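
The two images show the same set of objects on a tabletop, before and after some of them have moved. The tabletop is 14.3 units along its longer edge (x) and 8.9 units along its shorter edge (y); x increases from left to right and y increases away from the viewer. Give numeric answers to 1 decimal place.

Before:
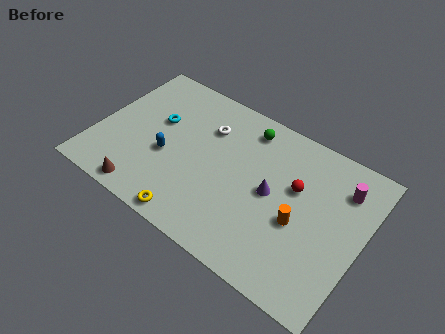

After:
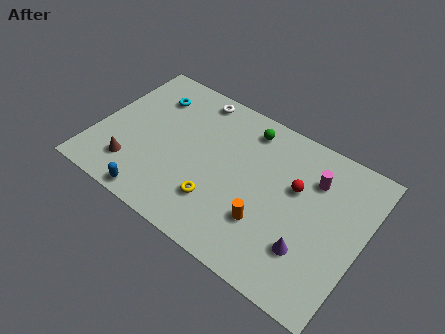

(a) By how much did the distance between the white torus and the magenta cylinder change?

-0.4

Before: roughly 7.3 units apart; after: 6.9. That's 0.4 units closer together.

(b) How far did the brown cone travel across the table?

1.4

From (3.2, 0.9) to (2.3, 2.0), the brown cone covered √(0.9² + 1.1²) ≈ 1.4 units.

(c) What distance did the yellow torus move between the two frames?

1.9

From (5.9, 0.8) to (6.9, 2.4), the yellow torus covered √(1.0² + 1.6²) ≈ 1.9 units.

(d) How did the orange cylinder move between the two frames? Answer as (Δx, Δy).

(-1.6, -1.0)

From the two frames, the orange cylinder sits at roughly (11.1, 3.7) before and (9.5, 2.7) after.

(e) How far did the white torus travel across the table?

1.8

The white torus moved from about (5.6, 6.4) to (4.6, 7.9), a distance of √(1.0² + 1.5²) ≈ 1.8.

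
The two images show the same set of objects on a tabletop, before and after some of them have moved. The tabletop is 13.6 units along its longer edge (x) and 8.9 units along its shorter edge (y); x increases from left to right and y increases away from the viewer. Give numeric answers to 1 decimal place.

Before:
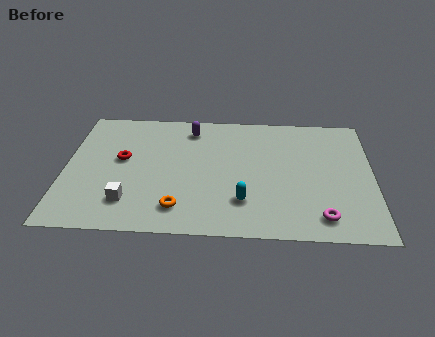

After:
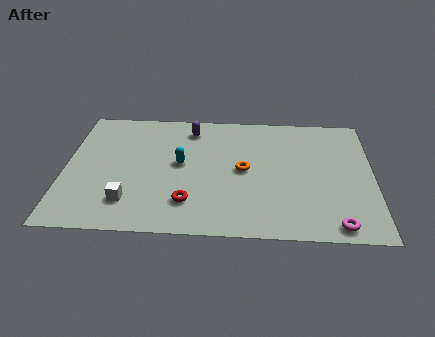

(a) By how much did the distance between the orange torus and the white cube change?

+3.4

The distance was about 2.2 in the first image and 5.6 in the second, so they moved 3.4 units further apart.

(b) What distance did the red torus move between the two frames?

4.2

The red torus moved from about (2.5, 5.0) to (5.5, 2.1), a distance of √(3.0² + 2.9²) ≈ 4.2.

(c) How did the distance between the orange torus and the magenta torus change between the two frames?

-0.8

The distance was about 6.2 in the first image and 5.4 in the second, so they moved 0.8 units closer together.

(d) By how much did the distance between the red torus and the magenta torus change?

-3.0

Before: roughly 9.5 units apart; after: 6.5. That's 3.0 units closer together.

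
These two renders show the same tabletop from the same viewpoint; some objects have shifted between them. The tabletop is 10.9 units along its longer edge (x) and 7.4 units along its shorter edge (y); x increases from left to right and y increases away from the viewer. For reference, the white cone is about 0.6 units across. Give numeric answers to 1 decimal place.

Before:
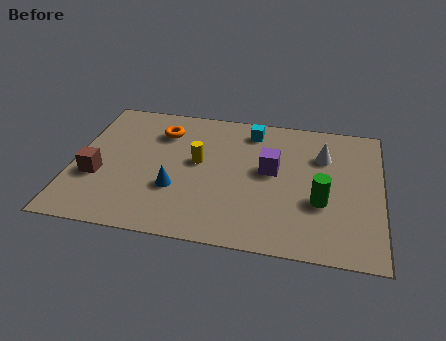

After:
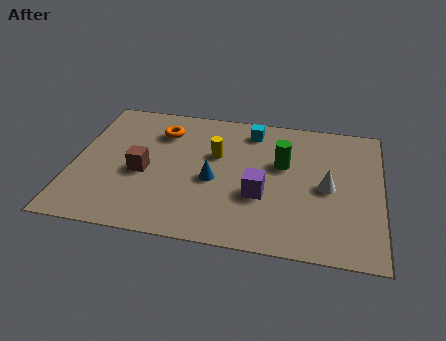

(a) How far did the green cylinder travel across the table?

2.3

The green cylinder was near (8.8, 2.7) before and (7.4, 4.5) after, so it travelled √(1.4² + 1.8²) ≈ 2.3 units.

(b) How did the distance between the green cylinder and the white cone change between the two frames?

-0.6

They were about 2.5 units apart before and 1.9 after — 0.6 units closer together.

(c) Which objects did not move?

the cyan cube and the orange torus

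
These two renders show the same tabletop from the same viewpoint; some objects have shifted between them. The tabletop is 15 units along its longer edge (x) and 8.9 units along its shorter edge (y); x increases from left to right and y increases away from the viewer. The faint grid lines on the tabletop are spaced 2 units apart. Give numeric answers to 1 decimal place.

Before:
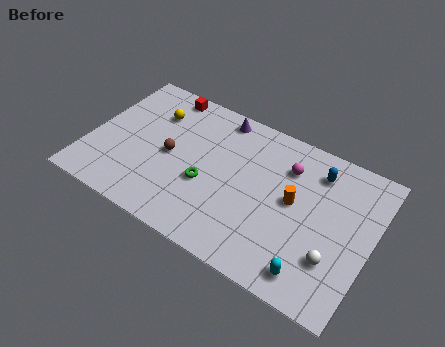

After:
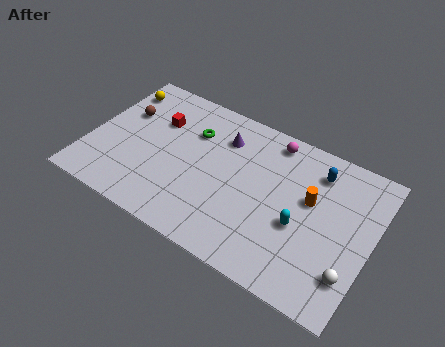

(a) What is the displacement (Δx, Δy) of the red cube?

(0.0, -1.9)

The red cube was at about (3.3, 8.0) and moved to about (3.3, 6.1).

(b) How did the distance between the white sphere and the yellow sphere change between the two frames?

+3.2

The distance was about 11.0 in the first image and 14.2 in the second, so they moved 3.2 units further apart.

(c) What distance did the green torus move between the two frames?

3.0

From (6.4, 3.5) to (5.2, 6.3), the green torus covered √(1.2² + 2.8²) ≈ 3.0 units.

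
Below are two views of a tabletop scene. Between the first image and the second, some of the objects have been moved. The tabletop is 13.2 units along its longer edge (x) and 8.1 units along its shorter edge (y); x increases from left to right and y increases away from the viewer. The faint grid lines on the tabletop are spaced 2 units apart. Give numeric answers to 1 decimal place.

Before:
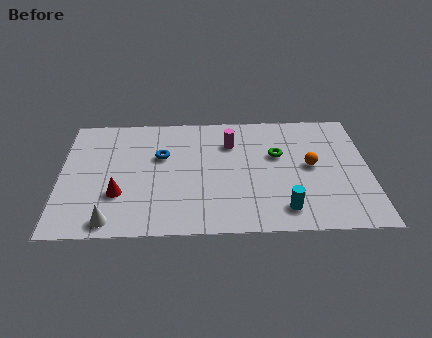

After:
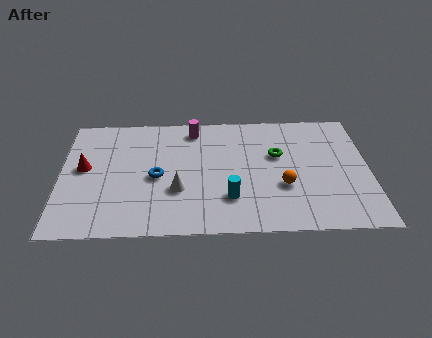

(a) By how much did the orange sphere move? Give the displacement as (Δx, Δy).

(-1.2, -1.3)

From the two frames, the orange sphere sits at roughly (10.7, 4.2) before and (9.5, 2.9) after.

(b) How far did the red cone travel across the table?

2.3

From (2.5, 2.6) to (1.0, 4.4), the red cone covered √(1.5² + 1.8²) ≈ 2.3 units.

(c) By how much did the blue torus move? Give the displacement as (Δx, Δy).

(-0.2, -1.4)

From the two frames, the blue torus sits at roughly (4.3, 5.1) before and (4.1, 3.7) after.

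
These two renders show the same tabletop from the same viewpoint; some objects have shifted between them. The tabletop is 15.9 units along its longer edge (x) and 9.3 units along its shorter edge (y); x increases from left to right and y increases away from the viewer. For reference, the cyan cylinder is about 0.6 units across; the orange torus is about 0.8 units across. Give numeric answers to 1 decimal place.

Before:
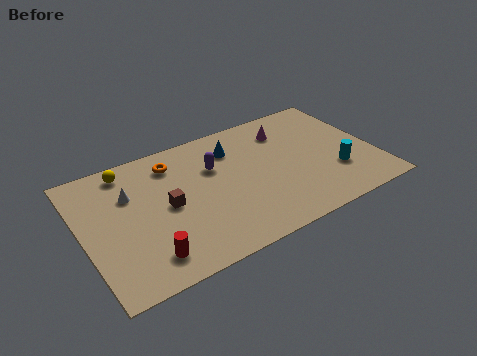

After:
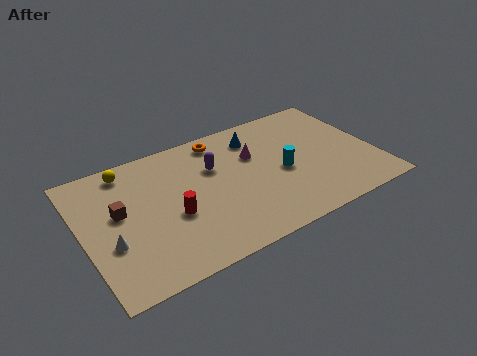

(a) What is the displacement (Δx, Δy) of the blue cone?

(1.3, 0.3)

From the two frames, the blue cone sits at roughly (8.5, 7.1) before and (9.8, 7.4) after.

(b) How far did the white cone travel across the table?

3.2

The white cone moved from about (2.7, 6.3) to (1.3, 3.4), a distance of √(1.4² + 2.9²) ≈ 3.2.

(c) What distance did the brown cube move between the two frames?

2.6

The brown cube moved from about (4.5, 4.6) to (2.0, 5.3), a distance of √(2.5² + 0.7²) ≈ 2.6.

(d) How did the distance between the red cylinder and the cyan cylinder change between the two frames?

-4.6

They were about 10.7 units apart before and 6.1 after — 4.6 units closer together.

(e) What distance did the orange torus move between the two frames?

2.8

The orange torus moved from about (5.2, 7.5) to (7.9, 8.1), a distance of √(2.7² + 0.6²) ≈ 2.8.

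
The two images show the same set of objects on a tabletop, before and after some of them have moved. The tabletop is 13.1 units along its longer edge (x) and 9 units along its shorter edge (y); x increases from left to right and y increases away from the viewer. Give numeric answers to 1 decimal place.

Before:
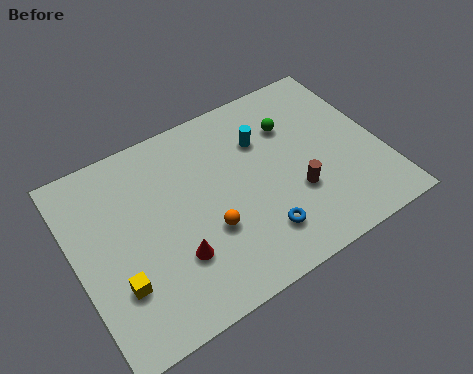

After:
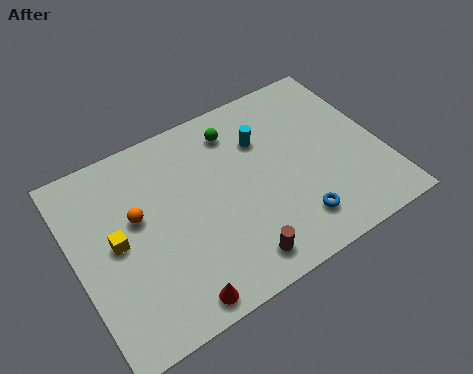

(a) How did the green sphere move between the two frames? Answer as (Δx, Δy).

(-2.3, 0.9)

The green sphere started near (9.6, 6.4) and ended near (7.3, 7.3).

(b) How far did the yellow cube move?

1.9

The yellow cube moved from about (1.5, 2.7) to (1.7, 4.6), a distance of √(0.2² + 1.9²) ≈ 1.9.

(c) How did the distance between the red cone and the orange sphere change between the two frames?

+2.9

Before: roughly 1.6 units apart; after: 4.5. That's 2.9 units further apart.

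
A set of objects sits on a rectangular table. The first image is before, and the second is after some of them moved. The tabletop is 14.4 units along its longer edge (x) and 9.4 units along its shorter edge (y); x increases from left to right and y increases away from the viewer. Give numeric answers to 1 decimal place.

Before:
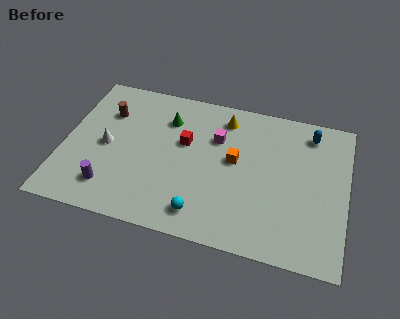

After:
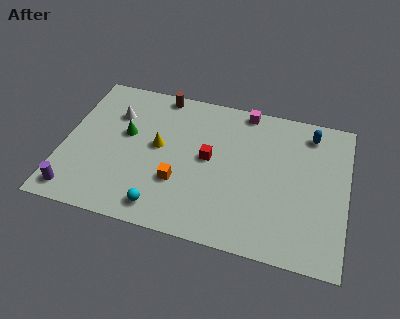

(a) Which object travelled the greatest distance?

the yellow cone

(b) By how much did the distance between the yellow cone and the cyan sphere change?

-2.5

Before: roughly 6.3 units apart; after: 3.8. That's 2.5 units closer together.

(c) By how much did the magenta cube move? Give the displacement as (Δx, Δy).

(1.3, 2.2)

The magenta cube started near (7.7, 6.4) and ended near (9.0, 8.6).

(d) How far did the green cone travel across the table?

2.5

From (5.1, 7.0) to (3.1, 5.5), the green cone covered √(2.0² + 1.5²) ≈ 2.5 units.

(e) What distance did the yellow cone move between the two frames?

4.2

The yellow cone was near (8.0, 7.8) before and (4.8, 5.1) after, so it travelled √(3.2² + 2.7²) ≈ 4.2 units.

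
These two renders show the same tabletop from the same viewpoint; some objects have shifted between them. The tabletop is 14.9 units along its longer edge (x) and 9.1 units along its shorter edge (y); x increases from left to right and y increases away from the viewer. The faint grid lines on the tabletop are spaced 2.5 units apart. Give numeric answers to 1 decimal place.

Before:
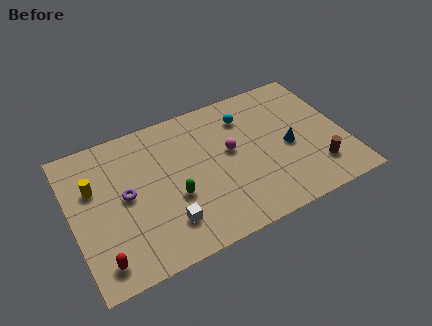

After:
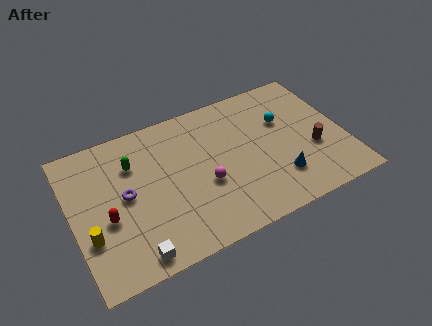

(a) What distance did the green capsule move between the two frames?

3.6

The green capsule was near (5.4, 3.5) before and (3.5, 6.5) after, so it travelled √(1.9² + 3.0²) ≈ 3.6 units.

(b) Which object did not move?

the purple torus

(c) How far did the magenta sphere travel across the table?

2.2

From (8.7, 5.1) to (7.1, 3.6), the magenta sphere covered √(1.6² + 1.5²) ≈ 2.2 units.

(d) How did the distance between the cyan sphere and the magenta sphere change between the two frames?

+3.0

They were about 2.2 units apart before and 5.2 after — 3.0 units further apart.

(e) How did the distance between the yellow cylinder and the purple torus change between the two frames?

+0.7

They were about 2.0 units apart before and 2.7 after — 0.7 units further apart.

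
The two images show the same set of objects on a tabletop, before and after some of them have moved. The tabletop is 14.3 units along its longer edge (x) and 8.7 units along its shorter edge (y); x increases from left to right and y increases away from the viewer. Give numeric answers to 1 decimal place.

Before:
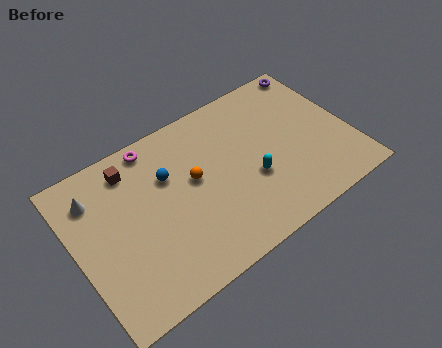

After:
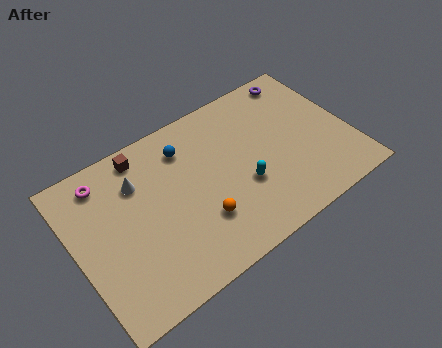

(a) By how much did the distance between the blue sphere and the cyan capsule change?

-0.4

They were about 4.7 units apart before and 4.3 after — 0.4 units closer together.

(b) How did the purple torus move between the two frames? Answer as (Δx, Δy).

(-0.9, -0.2)

The purple torus started near (13.4, 7.9) and ended near (12.5, 7.7).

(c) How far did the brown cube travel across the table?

0.8

The brown cube moved from about (3.3, 7.2) to (4.0, 7.6), a distance of √(0.7² + 0.4²) ≈ 0.8.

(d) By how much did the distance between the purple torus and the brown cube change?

-1.6

Before: roughly 10.1 units apart; after: 8.5. That's 1.6 units closer together.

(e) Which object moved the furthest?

the magenta torus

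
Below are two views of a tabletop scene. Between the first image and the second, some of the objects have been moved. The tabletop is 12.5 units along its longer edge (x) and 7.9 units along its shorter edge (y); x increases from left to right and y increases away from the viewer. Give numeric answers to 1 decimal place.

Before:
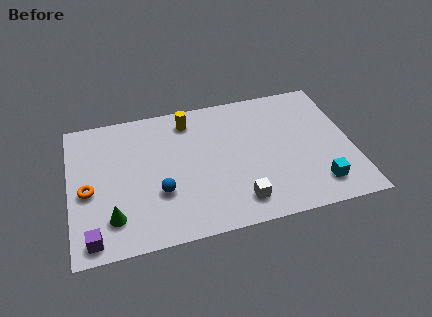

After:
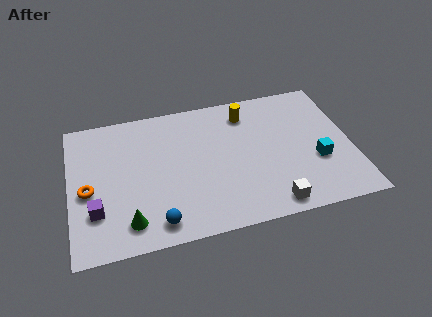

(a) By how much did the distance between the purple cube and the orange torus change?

-1.4

They were about 2.6 units apart before and 1.2 after — 1.4 units closer together.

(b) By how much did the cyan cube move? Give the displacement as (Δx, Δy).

(0.1, 1.4)

The cyan cube was at about (10.8, 1.5) and moved to about (10.9, 2.9).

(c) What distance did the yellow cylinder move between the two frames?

2.6

The yellow cylinder moved from about (5.4, 6.6) to (8.0, 6.4), a distance of √(2.6² + 0.2²) ≈ 2.6.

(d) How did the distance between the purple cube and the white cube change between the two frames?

+1.3

The distance was about 6.4 in the first image and 7.7 in the second, so they moved 1.3 units further apart.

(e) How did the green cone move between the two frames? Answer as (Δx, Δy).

(0.7, -0.4)

The green cone started near (1.8, 1.8) and ended near (2.5, 1.4).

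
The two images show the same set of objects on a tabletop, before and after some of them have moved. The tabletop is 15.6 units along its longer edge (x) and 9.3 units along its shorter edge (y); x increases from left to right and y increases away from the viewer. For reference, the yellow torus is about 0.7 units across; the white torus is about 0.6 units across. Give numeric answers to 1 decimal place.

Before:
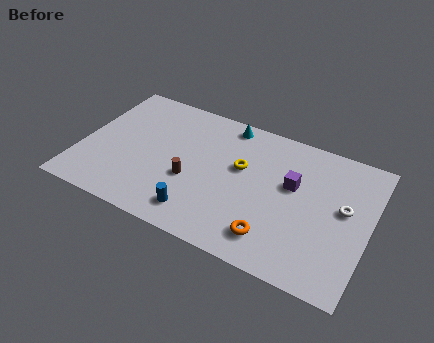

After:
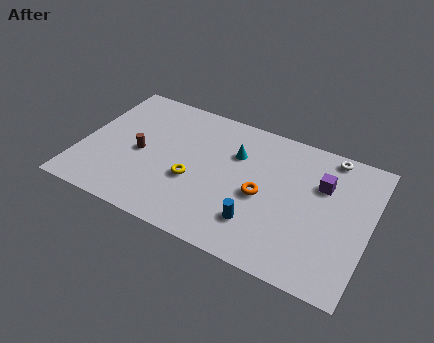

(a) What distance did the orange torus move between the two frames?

2.6

From (10.8, 1.8) to (9.9, 4.2), the orange torus covered √(0.9² + 2.4²) ≈ 2.6 units.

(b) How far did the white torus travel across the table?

3.4

The white torus was near (14.2, 5.2) before and (13.1, 8.4) after, so it travelled √(1.1² + 3.2²) ≈ 3.4 units.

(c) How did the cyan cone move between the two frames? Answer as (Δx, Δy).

(0.7, -1.9)

The cyan cone was at about (7.5, 8.3) and moved to about (8.2, 6.4).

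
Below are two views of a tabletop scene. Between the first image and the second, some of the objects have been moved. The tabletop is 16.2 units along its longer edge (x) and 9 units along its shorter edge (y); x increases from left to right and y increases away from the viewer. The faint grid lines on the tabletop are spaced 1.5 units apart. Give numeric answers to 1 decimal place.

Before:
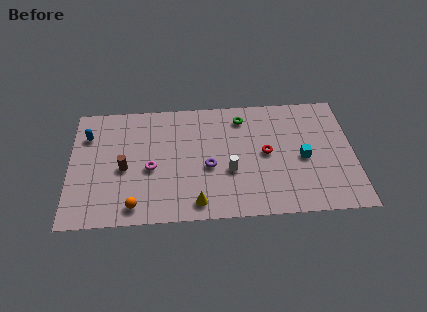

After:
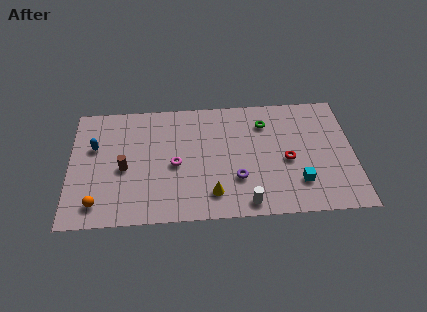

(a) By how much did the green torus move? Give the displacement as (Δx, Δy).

(1.3, -0.5)

The green torus started near (9.9, 7.4) and ended near (11.2, 6.9).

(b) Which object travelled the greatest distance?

the white cylinder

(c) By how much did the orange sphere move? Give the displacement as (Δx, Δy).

(-2.1, 0.3)

The orange sphere was at about (3.7, 1.2) and moved to about (1.6, 1.5).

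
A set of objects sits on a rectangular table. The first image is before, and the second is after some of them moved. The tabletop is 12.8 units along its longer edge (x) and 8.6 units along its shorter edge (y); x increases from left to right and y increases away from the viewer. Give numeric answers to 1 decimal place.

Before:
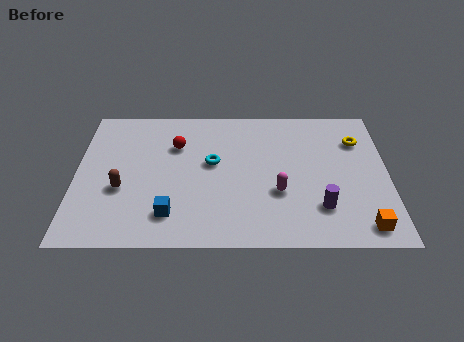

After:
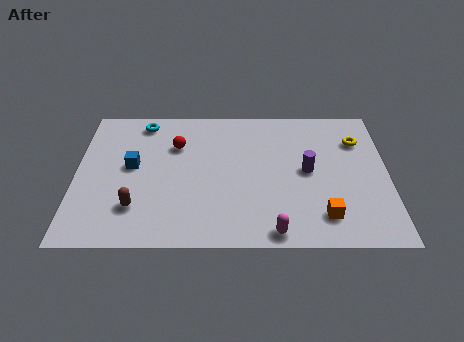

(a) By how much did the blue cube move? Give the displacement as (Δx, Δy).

(-1.6, 2.9)

From the two frames, the blue cube sits at roughly (3.9, 1.8) before and (2.3, 4.7) after.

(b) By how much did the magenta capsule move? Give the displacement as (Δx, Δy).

(-0.2, -2.3)

The magenta capsule started near (8.3, 3.1) and ended near (8.1, 0.8).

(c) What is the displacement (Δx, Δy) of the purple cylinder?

(-0.5, 2.2)

From the two frames, the purple cylinder sits at roughly (10.0, 2.2) before and (9.5, 4.4) after.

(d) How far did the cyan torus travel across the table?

3.9

From (5.6, 4.9) to (2.7, 7.5), the cyan torus covered √(2.9² + 2.6²) ≈ 3.9 units.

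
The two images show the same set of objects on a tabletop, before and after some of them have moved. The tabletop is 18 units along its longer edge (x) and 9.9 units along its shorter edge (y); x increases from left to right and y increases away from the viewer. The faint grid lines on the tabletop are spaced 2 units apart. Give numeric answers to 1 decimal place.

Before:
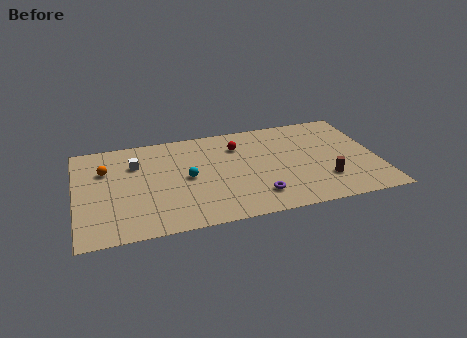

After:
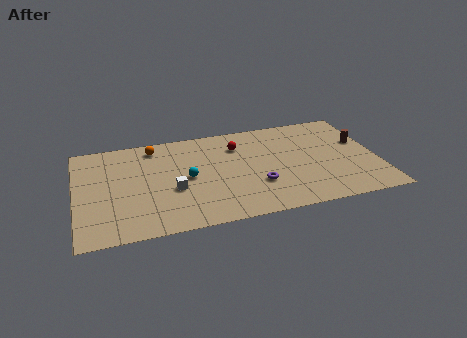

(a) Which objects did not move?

the red sphere and the cyan sphere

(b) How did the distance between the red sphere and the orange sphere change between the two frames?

-2.9

They were about 8.0 units apart before and 5.1 after — 2.9 units closer together.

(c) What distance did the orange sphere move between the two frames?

3.4

From (1.8, 6.8) to (4.8, 8.5), the orange sphere covered √(3.0² + 1.7²) ≈ 3.4 units.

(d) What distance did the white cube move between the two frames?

3.7

From (3.6, 7.0) to (5.7, 3.9), the white cube covered √(2.1² + 3.1²) ≈ 3.7 units.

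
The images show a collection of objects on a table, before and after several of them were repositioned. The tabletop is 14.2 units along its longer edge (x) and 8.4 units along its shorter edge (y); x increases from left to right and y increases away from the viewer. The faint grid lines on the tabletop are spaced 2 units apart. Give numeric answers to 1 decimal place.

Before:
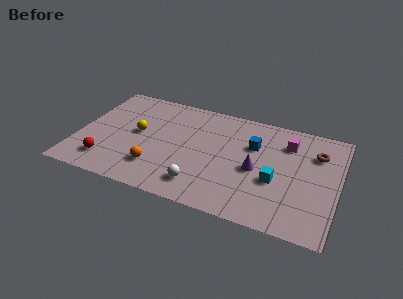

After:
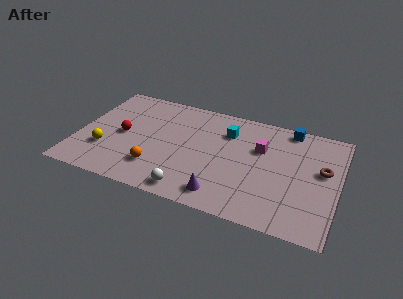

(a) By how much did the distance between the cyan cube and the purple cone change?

+3.7

Before: roughly 1.2 units apart; after: 4.9. That's 3.7 units further apart.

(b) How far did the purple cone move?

3.0

From (9.8, 3.8) to (8.2, 1.3), the purple cone covered √(1.6² + 2.5²) ≈ 3.0 units.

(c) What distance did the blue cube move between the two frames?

2.7

From (9.5, 5.6) to (11.3, 7.6), the blue cube covered √(1.8² + 2.0²) ≈ 2.7 units.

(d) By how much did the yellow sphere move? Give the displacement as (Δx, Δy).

(-1.6, -1.9)

The yellow sphere was at about (3.2, 4.5) and moved to about (1.6, 2.6).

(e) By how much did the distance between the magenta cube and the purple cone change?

+1.5

They were about 3.0 units apart before and 4.5 after — 1.5 units further apart.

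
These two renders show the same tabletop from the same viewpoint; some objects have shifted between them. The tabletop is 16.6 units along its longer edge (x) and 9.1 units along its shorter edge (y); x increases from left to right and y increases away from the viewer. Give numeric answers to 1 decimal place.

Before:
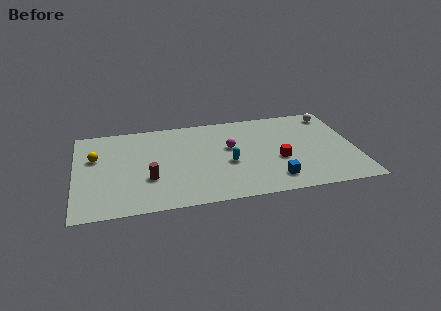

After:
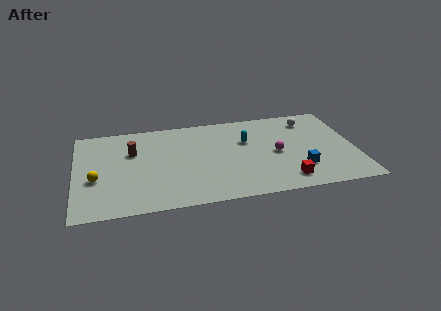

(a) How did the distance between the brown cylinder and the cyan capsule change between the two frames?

+2.0

They were about 4.8 units apart before and 6.8 after — 2.0 units further apart.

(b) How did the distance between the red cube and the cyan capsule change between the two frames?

+1.9

The distance was about 3.0 in the first image and 4.9 in the second, so they moved 1.9 units further apart.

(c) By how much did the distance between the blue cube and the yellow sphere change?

+0.9

They were about 11.2 units apart before and 12.1 after — 0.9 units further apart.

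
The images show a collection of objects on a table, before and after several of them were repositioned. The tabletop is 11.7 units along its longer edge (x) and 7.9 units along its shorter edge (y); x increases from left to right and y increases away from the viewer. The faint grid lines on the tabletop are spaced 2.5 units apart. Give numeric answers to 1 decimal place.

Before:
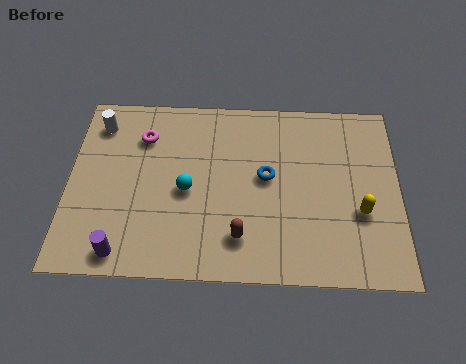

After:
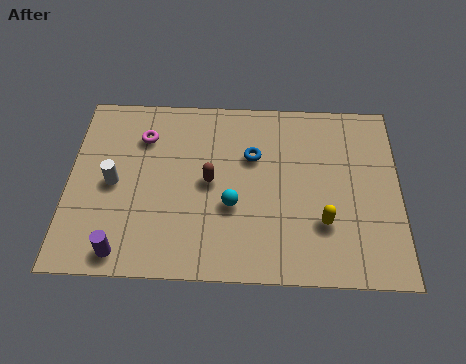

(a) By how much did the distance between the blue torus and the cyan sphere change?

-0.6

The distance was about 2.9 in the first image and 2.3 in the second, so they moved 0.6 units closer together.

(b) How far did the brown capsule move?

2.5

From (6.1, 1.7) to (5.0, 4.0), the brown capsule covered √(1.1² + 2.3²) ≈ 2.5 units.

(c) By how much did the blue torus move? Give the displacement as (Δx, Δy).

(-0.5, 0.9)

From the two frames, the blue torus sits at roughly (7.0, 4.3) before and (6.5, 5.2) after.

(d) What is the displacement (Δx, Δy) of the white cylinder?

(0.6, -2.6)

The white cylinder started near (1.0, 6.4) and ended near (1.6, 3.8).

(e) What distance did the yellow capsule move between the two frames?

1.4

From (10.3, 2.9) to (9.0, 2.4), the yellow capsule covered √(1.3² + 0.5²) ≈ 1.4 units.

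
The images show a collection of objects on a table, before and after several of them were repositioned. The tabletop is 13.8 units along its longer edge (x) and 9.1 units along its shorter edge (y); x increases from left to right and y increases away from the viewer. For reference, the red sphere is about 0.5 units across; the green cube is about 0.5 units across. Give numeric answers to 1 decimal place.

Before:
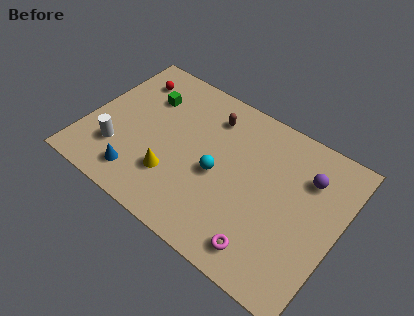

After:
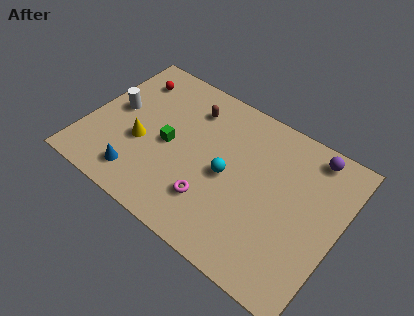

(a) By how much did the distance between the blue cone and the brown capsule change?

-0.5

They were about 6.3 units apart before and 5.8 after — 0.5 units closer together.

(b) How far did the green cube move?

2.8

The green cube was near (2.8, 6.5) before and (4.5, 4.3) after, so it travelled √(1.7² + 2.2²) ≈ 2.8 units.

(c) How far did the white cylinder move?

2.5

The white cylinder was near (2.0, 2.5) before and (1.4, 4.9) after, so it travelled √(0.6² + 2.4²) ≈ 2.5 units.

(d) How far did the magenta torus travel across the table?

3.3

The magenta torus was near (10.4, 1.4) before and (7.3, 2.4) after, so it travelled √(3.1² + 1.0²) ≈ 3.3 units.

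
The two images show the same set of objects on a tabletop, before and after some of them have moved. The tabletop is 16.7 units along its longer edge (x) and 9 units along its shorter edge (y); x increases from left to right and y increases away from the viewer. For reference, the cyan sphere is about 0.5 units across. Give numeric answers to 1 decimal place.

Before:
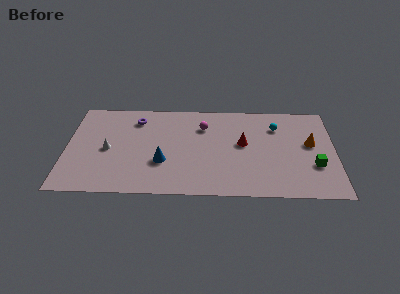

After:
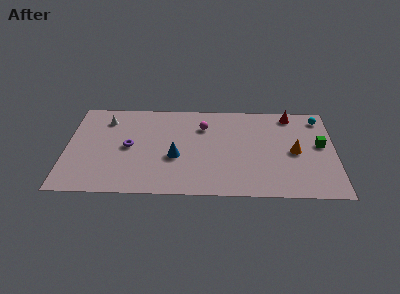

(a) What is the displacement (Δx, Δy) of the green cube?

(0.4, 2.0)

From the two frames, the green cube sits at roughly (15.4, 3.0) before and (15.8, 5.0) after.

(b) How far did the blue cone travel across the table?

0.9

From (6.0, 3.1) to (6.8, 3.6), the blue cone covered √(0.8² + 0.5²) ≈ 0.9 units.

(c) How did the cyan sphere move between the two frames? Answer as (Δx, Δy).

(2.7, 0.9)

From the two frames, the cyan sphere sits at roughly (13.1, 6.7) before and (15.8, 7.6) after.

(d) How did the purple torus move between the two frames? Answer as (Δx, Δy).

(-0.4, -2.7)

The purple torus was at about (4.3, 7.2) and moved to about (3.9, 4.5).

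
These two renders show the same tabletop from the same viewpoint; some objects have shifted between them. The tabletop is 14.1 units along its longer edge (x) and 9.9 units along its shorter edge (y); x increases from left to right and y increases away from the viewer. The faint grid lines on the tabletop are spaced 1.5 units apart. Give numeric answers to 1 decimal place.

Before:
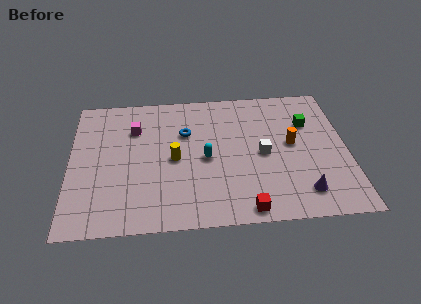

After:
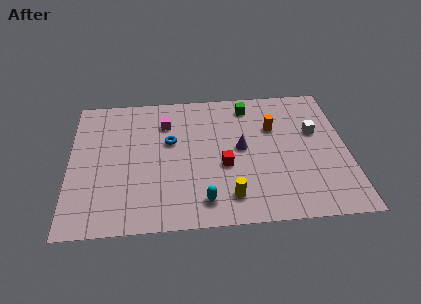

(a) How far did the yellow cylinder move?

4.0

The yellow cylinder moved from about (5.3, 4.7) to (8.0, 1.8), a distance of √(2.7² + 2.9²) ≈ 4.0.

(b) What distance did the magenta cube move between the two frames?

1.6

From (3.3, 7.1) to (4.9, 7.4), the magenta cube covered √(1.6² + 0.3²) ≈ 1.6 units.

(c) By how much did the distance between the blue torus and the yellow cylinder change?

+3.1

Before: roughly 2.0 units apart; after: 5.1. That's 3.1 units further apart.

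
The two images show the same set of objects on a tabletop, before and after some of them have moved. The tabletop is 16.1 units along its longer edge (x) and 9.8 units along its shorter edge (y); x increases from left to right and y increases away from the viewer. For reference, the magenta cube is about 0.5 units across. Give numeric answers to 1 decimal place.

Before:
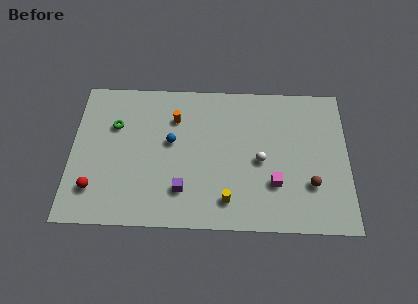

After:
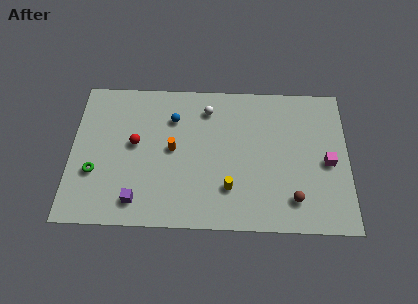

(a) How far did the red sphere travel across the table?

3.9

From (1.4, 2.3) to (3.7, 5.4), the red sphere covered √(2.3² + 3.1²) ≈ 3.9 units.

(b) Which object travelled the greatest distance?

the white sphere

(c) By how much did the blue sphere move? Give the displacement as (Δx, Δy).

(0.1, 1.6)

The blue sphere was at about (5.8, 5.6) and moved to about (5.9, 7.2).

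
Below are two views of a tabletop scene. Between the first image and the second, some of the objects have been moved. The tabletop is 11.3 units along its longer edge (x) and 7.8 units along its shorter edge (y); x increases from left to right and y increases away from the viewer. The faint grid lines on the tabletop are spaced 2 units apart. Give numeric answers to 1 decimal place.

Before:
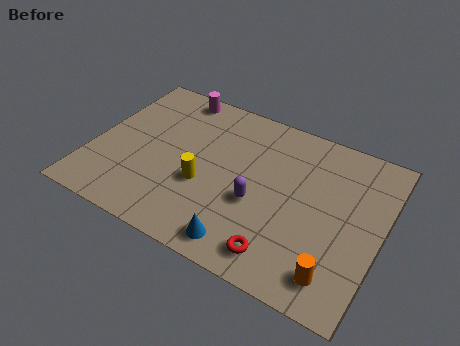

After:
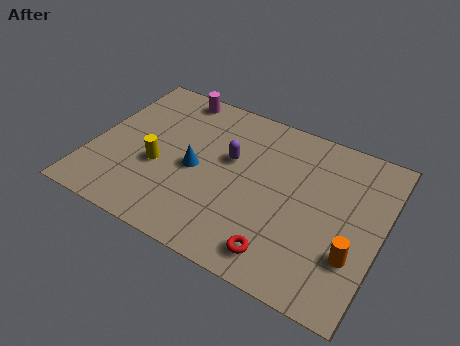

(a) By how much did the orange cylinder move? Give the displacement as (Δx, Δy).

(0.5, 1.1)

The orange cylinder was at about (9.9, 1.3) and moved to about (10.4, 2.4).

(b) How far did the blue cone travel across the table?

3.5

The blue cone was near (6.4, 1.0) before and (4.1, 3.6) after, so it travelled √(2.3² + 2.6²) ≈ 3.5 units.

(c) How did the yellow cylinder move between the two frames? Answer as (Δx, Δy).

(-1.8, 0.1)

The yellow cylinder started near (4.5, 3.0) and ended near (2.7, 3.1).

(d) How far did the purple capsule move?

2.1

The purple capsule was near (6.6, 3.1) before and (5.3, 4.7) after, so it travelled √(1.3² + 1.6²) ≈ 2.1 units.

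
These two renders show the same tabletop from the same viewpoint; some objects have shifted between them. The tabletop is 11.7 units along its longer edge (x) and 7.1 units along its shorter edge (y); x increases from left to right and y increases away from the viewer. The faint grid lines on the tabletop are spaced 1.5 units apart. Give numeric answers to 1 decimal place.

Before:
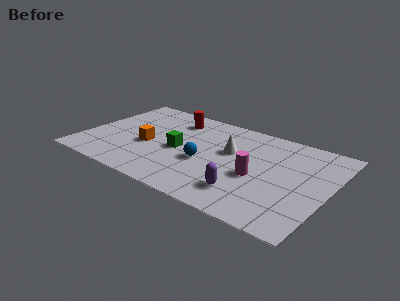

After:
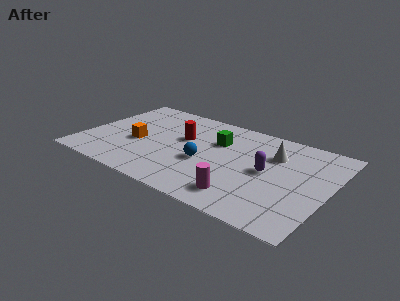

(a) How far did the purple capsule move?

2.1

The purple capsule was near (8.1, 1.6) before and (8.8, 3.6) after, so it travelled √(0.7² + 2.0²) ≈ 2.1 units.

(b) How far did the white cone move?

2.1

The white cone was near (6.9, 4.3) before and (8.9, 5.0) after, so it travelled √(2.0² + 0.7²) ≈ 2.1 units.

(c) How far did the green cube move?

2.2

The green cube was near (4.6, 3.3) before and (6.2, 4.8) after, so it travelled √(1.6² + 1.5²) ≈ 2.2 units.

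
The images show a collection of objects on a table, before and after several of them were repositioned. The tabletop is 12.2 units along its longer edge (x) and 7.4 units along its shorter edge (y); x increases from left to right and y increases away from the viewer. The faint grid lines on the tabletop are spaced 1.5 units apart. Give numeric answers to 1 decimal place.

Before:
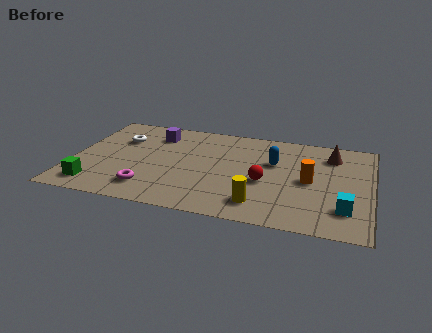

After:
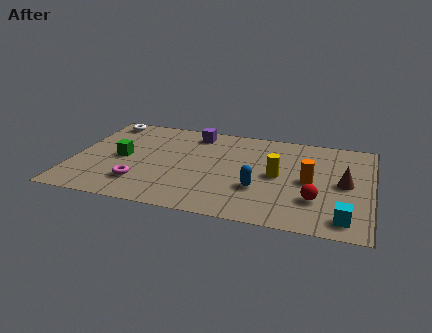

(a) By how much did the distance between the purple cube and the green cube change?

-1.2

They were about 5.1 units apart before and 3.9 after — 1.2 units closer together.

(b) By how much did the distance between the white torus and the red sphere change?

+3.6

They were about 6.4 units apart before and 10.0 after — 3.6 units further apart.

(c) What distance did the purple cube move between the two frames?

1.7

The purple cube was near (3.2, 5.8) before and (4.8, 6.3) after, so it travelled √(1.6² + 0.5²) ≈ 1.7 units.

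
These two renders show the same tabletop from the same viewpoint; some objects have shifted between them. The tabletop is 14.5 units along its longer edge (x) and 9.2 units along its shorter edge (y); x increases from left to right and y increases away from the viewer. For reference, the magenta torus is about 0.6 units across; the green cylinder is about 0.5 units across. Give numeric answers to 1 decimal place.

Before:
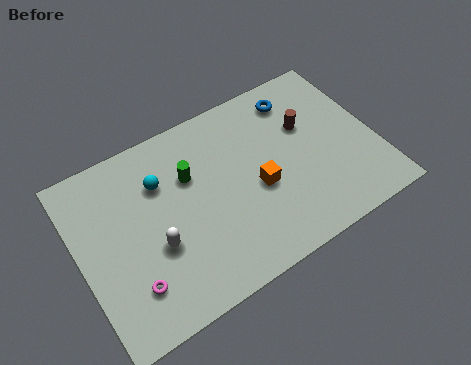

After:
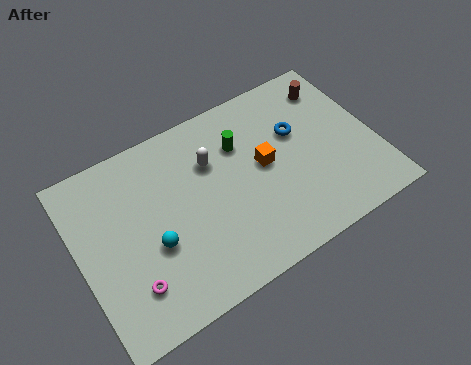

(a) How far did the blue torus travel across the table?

1.8

The blue torus was near (11.2, 7.6) before and (10.9, 5.8) after, so it travelled √(0.3² + 1.8²) ≈ 1.8 units.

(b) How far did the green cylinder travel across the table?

2.6

The green cylinder was near (5.6, 6.1) before and (8.2, 6.5) after, so it travelled √(2.6² + 0.4²) ≈ 2.6 units.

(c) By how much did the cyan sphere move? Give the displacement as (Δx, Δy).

(-0.8, -2.9)

The cyan sphere was at about (4.2, 6.5) and moved to about (3.4, 3.6).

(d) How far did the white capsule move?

4.3

From (3.5, 3.5) to (6.7, 6.3), the white capsule covered √(3.2² + 2.8²) ≈ 4.3 units.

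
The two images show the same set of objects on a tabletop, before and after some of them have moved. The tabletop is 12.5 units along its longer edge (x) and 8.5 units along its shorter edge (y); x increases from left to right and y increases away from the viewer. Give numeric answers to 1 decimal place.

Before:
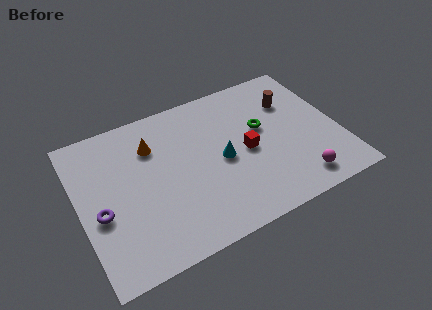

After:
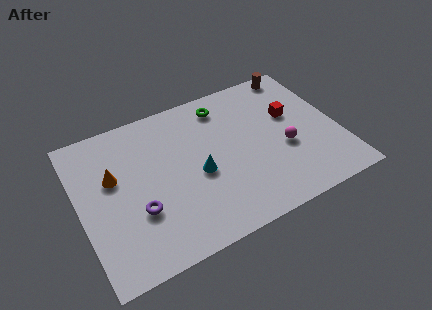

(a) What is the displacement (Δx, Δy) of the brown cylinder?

(0.6, 1.7)

The brown cylinder was at about (10.5, 6.0) and moved to about (11.1, 7.7).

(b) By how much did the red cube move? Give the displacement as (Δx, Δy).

(2.4, 1.2)

From the two frames, the red cube sits at roughly (8.0, 4.0) before and (10.4, 5.2) after.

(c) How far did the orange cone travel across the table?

2.2

The orange cone was near (3.7, 6.2) before and (1.7, 5.2) after, so it travelled √(2.0² + 1.0²) ≈ 2.2 units.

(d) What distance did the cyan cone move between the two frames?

1.2

The cyan cone was near (6.8, 4.0) before and (5.6, 3.7) after, so it travelled √(1.2² + 0.3²) ≈ 1.2 units.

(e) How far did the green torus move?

2.6

From (8.9, 5.0) to (7.3, 7.1), the green torus covered √(1.6² + 2.1²) ≈ 2.6 units.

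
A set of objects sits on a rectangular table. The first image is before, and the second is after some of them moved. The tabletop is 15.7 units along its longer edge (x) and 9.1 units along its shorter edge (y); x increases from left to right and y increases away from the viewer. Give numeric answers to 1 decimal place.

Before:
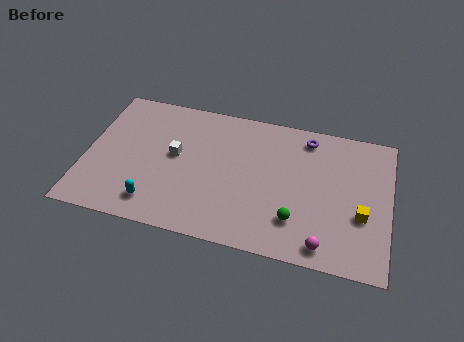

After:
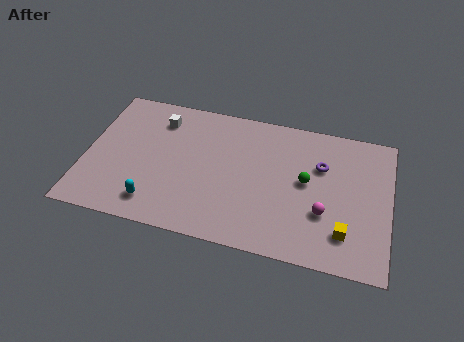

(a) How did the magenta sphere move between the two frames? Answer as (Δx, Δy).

(-0.1, 2.0)

The magenta sphere started near (12.5, 1.1) and ended near (12.4, 3.1).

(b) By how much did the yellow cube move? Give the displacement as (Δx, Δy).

(-0.8, -1.3)

The yellow cube was at about (14.3, 3.4) and moved to about (13.5, 2.1).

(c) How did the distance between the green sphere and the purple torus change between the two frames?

-4.1

The distance was about 5.5 in the first image and 1.4 in the second, so they moved 4.1 units closer together.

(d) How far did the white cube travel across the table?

2.4

The white cube was near (4.6, 5.0) before and (3.6, 7.2) after, so it travelled √(1.0² + 2.2²) ≈ 2.4 units.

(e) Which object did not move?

the cyan capsule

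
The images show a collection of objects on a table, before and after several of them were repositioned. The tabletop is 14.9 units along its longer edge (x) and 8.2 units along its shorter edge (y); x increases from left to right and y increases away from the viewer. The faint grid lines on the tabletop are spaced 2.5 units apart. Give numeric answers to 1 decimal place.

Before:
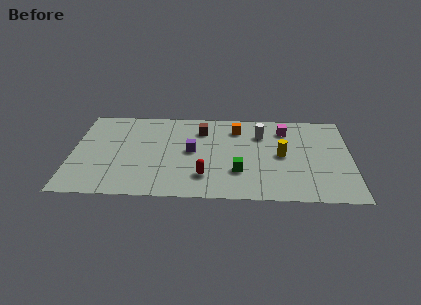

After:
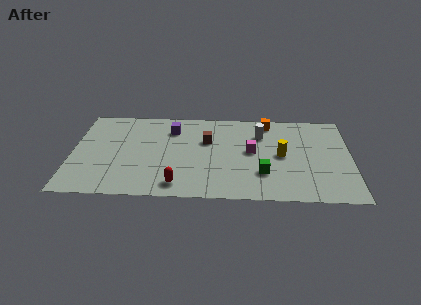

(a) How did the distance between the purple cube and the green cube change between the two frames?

+3.2

The distance was about 3.1 in the first image and 6.3 in the second, so they moved 3.2 units further apart.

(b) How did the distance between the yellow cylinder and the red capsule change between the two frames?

+1.6

They were about 4.6 units apart before and 6.2 after — 1.6 units further apart.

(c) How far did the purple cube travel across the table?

2.3

From (6.4, 4.3) to (5.3, 6.3), the purple cube covered √(1.1² + 2.0²) ≈ 2.3 units.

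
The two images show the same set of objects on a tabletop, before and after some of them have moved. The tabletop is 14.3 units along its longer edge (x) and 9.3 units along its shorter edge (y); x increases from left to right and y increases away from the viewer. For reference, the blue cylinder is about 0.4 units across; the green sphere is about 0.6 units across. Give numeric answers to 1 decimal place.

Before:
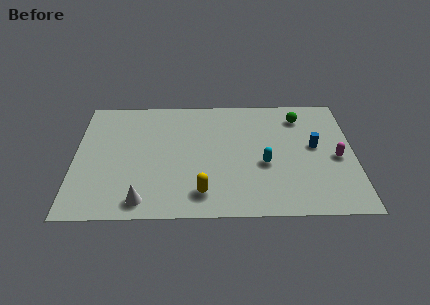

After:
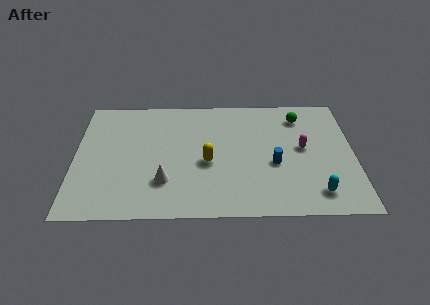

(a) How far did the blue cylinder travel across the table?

2.5

The blue cylinder was near (12.3, 5.1) before and (10.2, 3.8) after, so it travelled √(2.1² + 1.3²) ≈ 2.5 units.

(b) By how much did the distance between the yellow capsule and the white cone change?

-0.4

The distance was about 3.0 in the first image and 2.6 in the second, so they moved 0.4 units closer together.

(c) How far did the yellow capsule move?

2.3

The yellow capsule moved from about (6.5, 1.7) to (6.8, 4.0), a distance of √(0.3² + 2.3²) ≈ 2.3.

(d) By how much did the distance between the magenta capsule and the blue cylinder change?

+0.5

The distance was about 1.4 in the first image and 1.9 in the second, so they moved 0.5 units further apart.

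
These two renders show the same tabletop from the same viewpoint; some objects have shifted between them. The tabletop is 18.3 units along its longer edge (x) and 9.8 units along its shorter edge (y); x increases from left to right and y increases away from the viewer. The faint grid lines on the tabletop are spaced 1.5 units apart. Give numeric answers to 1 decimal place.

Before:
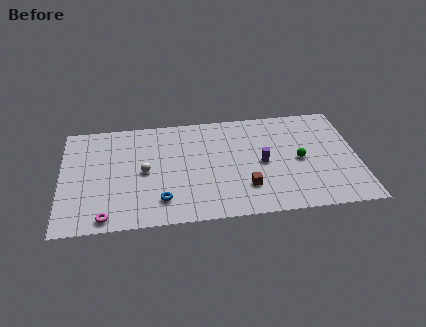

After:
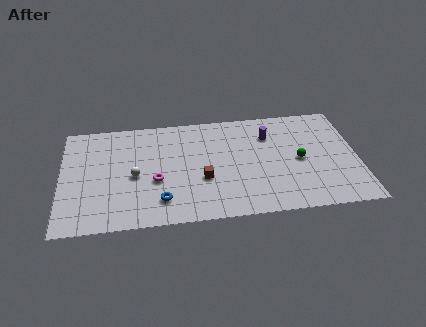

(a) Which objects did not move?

the blue torus and the green sphere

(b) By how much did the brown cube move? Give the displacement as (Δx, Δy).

(-2.6, 1.1)

The brown cube was at about (11.3, 2.6) and moved to about (8.7, 3.7).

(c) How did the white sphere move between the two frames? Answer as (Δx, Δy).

(-0.6, -0.3)

From the two frames, the white sphere sits at roughly (5.1, 4.8) before and (4.5, 4.5) after.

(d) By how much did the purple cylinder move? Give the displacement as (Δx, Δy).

(0.5, 2.5)

The purple cylinder was at about (12.4, 4.7) and moved to about (12.9, 7.2).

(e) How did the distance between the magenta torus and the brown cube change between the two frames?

-5.8

The distance was about 8.7 in the first image and 2.9 in the second, so they moved 5.8 units closer together.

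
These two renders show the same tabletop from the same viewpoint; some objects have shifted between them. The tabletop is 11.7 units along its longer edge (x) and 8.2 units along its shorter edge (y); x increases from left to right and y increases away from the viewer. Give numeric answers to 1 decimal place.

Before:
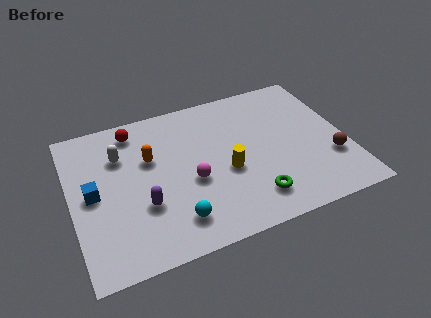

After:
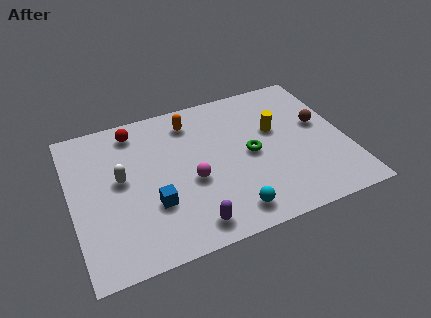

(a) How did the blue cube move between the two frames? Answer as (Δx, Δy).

(2.4, -1.4)

From the two frames, the blue cube sits at roughly (0.9, 4.1) before and (3.3, 2.7) after.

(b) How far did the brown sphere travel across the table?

2.1

The brown sphere was near (10.9, 2.6) before and (10.7, 4.7) after, so it travelled √(0.2² + 2.1²) ≈ 2.1 units.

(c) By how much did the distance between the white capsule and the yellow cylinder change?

+1.8

They were about 4.9 units apart before and 6.7 after — 1.8 units further apart.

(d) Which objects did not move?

the magenta sphere and the red sphere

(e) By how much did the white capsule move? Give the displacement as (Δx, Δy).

(-0.1, -1.3)

The white capsule started near (2.2, 5.8) and ended near (2.1, 4.5).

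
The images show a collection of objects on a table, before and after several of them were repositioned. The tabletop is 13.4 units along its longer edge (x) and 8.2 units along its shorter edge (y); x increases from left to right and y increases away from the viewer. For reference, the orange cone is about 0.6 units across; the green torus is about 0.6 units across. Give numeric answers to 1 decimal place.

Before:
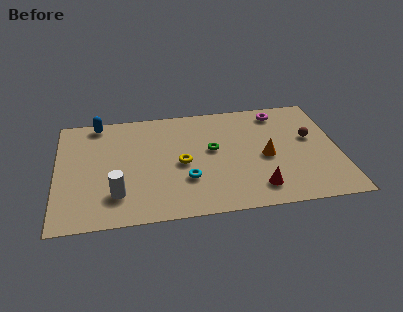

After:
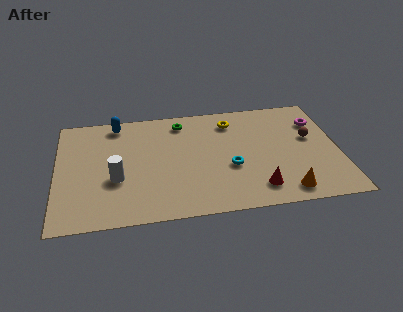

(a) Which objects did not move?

the brown sphere and the red cone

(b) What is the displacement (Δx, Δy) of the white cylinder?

(0.0, 1.1)

The white cylinder started near (2.8, 2.0) and ended near (2.8, 3.1).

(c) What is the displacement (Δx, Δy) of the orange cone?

(0.8, -2.6)

From the two frames, the orange cone sits at roughly (9.9, 3.7) before and (10.7, 1.1) after.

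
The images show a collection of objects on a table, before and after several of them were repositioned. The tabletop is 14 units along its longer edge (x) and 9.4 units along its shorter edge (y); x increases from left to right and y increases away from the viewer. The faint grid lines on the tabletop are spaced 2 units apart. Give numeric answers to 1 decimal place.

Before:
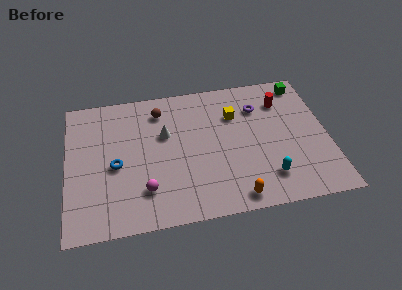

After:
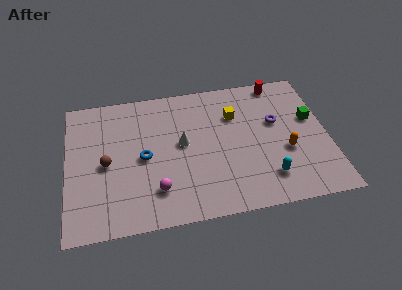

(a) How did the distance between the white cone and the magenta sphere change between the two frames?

-0.5

They were about 3.8 units apart before and 3.3 after — 0.5 units closer together.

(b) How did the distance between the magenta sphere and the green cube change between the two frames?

-1.4

The distance was about 10.6 in the first image and 9.2 in the second, so they moved 1.4 units closer together.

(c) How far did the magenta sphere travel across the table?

0.6

From (4.1, 2.3) to (4.7, 2.2), the magenta sphere covered √(0.6² + 0.1²) ≈ 0.6 units.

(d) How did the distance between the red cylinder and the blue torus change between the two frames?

-1.1

The distance was about 9.6 in the first image and 8.5 in the second, so they moved 1.1 units closer together.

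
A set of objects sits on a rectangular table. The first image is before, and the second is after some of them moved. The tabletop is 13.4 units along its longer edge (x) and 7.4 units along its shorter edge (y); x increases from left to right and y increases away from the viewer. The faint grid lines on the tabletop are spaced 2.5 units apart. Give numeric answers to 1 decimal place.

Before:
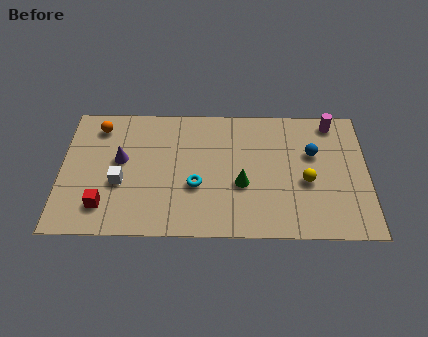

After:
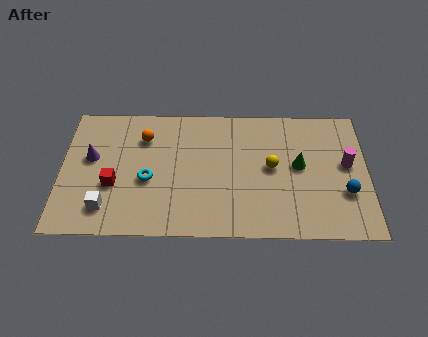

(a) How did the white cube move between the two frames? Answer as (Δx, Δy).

(-0.6, -1.4)

The white cube started near (2.6, 2.9) and ended near (2.0, 1.5).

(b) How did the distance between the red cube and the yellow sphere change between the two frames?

-1.9

They were about 8.9 units apart before and 7.0 after — 1.9 units closer together.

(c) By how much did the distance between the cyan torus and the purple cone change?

-0.8

They were about 3.6 units apart before and 2.8 after — 0.8 units closer together.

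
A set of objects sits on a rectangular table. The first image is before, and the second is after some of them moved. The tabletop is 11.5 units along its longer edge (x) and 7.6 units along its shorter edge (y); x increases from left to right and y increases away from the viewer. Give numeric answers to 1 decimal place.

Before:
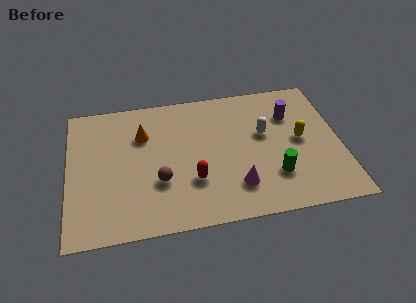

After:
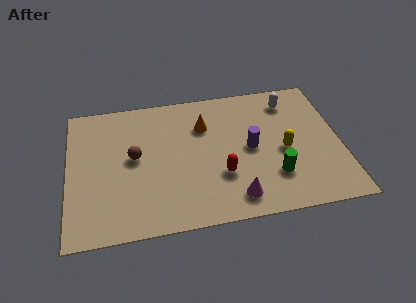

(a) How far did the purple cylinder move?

2.4

The purple cylinder moved from about (9.5, 5.4) to (7.7, 3.8), a distance of √(1.8² + 1.6²) ≈ 2.4.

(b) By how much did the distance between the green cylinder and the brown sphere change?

+1.3

They were about 4.8 units apart before and 6.1 after — 1.3 units further apart.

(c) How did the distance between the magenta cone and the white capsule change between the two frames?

+2.6

The distance was about 3.0 in the first image and 5.6 in the second, so they moved 2.6 units further apart.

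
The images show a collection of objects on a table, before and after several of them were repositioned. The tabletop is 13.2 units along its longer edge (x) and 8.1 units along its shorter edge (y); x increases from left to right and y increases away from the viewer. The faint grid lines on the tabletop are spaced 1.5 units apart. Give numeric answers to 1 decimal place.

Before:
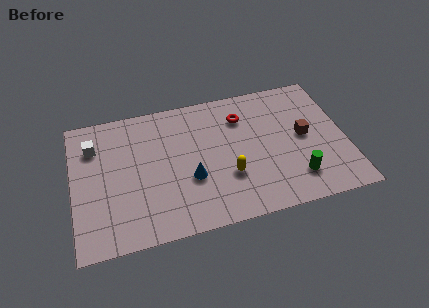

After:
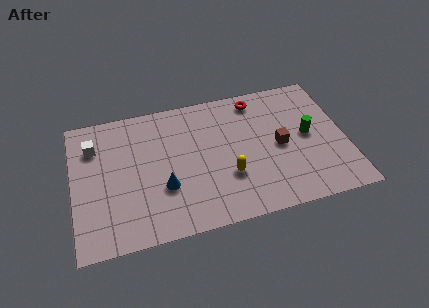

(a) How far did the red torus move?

1.2

The red torus was near (8.3, 6.1) before and (9.1, 7.0) after, so it travelled √(0.8² + 0.9²) ≈ 1.2 units.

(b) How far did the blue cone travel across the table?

1.3

The blue cone moved from about (5.6, 3.0) to (4.3, 2.8), a distance of √(1.3² + 0.2²) ≈ 1.3.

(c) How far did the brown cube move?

1.2

The brown cube moved from about (11.2, 4.2) to (10.0, 3.9), a distance of √(1.2² + 0.3²) ≈ 1.2.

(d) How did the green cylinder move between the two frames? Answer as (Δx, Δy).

(0.8, 2.4)

The green cylinder started near (10.6, 1.8) and ended near (11.4, 4.2).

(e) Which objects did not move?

the white cube and the yellow capsule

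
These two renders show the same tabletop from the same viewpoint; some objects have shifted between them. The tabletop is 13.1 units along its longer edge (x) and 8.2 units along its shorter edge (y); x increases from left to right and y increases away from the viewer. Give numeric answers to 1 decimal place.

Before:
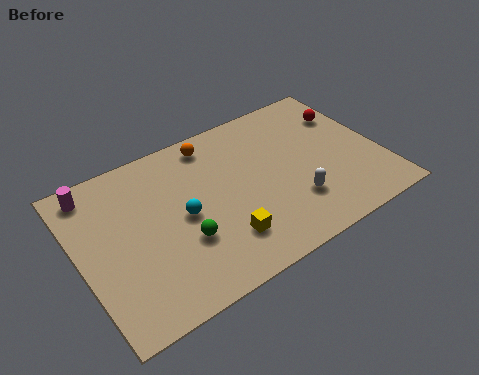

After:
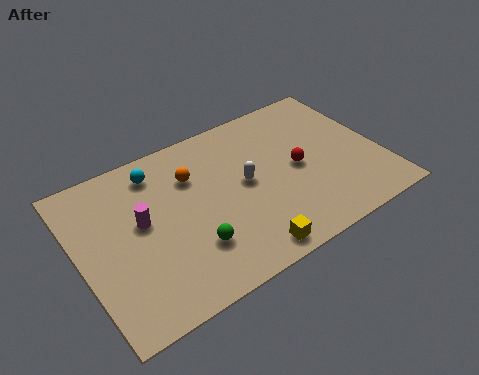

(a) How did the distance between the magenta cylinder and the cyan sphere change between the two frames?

-2.2

Before: roughly 4.6 units apart; after: 2.4. That's 2.2 units closer together.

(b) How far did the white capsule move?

2.7

From (9.0, 2.3) to (7.2, 4.3), the white capsule covered √(1.8² + 2.0²) ≈ 2.7 units.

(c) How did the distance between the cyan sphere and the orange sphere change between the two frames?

-1.9

They were about 3.6 units apart before and 1.7 after — 1.9 units closer together.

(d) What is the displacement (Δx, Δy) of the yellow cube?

(0.8, -1.1)

The yellow cube started near (5.8, 2.0) and ended near (6.6, 0.9).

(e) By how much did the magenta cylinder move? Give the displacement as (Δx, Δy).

(1.7, -2.5)

The magenta cylinder started near (1.0, 7.1) and ended near (2.7, 4.6).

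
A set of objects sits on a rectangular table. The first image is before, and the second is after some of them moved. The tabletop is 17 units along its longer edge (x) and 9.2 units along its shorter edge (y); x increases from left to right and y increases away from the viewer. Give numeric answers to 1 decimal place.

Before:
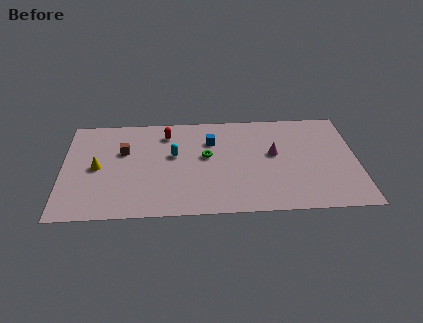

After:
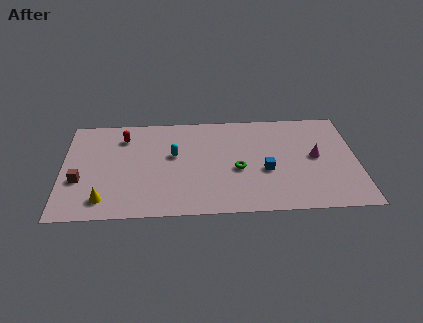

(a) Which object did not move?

the cyan capsule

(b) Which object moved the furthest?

the blue cube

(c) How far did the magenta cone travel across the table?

2.4

From (12.2, 5.2) to (14.6, 4.8), the magenta cone covered √(2.4² + 0.4²) ≈ 2.4 units.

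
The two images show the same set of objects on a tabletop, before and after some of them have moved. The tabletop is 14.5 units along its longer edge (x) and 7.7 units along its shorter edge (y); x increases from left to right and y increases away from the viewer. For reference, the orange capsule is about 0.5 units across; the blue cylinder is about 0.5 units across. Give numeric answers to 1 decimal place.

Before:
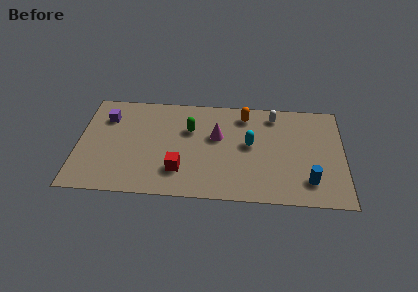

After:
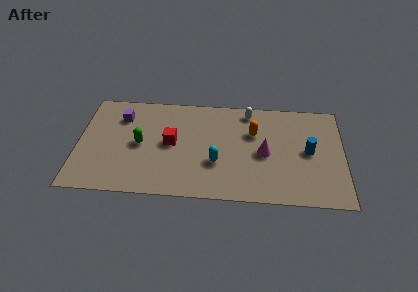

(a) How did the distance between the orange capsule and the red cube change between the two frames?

-1.0

The distance was about 5.6 in the first image and 4.6 in the second, so they moved 1.0 units closer together.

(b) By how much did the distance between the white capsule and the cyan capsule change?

+1.7

They were about 2.6 units apart before and 4.3 after — 1.7 units further apart.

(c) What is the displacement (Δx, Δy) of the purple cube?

(0.8, 0.1)

The purple cube was at about (1.5, 5.7) and moved to about (2.3, 5.8).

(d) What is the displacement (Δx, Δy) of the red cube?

(-0.5, 2.0)

From the two frames, the red cube sits at roughly (5.6, 2.0) before and (5.1, 4.0) after.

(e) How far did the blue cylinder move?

2.2

From (12.6, 1.7) to (12.6, 3.9), the blue cylinder covered √(0.0² + 2.2²) ≈ 2.2 units.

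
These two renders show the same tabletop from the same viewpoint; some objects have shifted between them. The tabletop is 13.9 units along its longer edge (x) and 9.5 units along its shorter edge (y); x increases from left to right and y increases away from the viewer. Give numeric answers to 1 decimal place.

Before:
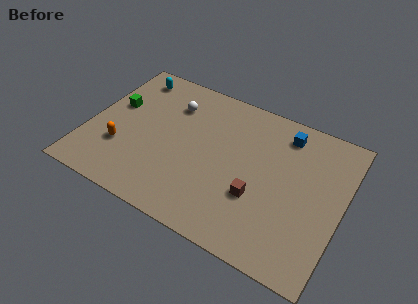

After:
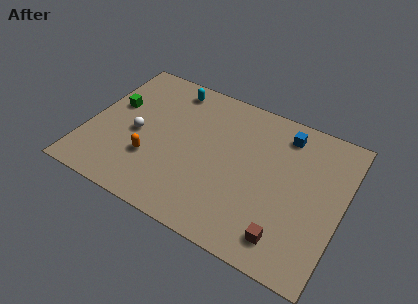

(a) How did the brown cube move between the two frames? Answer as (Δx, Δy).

(1.8, -1.7)

From the two frames, the brown cube sits at roughly (9.5, 3.3) before and (11.3, 1.6) after.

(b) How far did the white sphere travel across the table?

3.2

The white sphere was near (4.2, 7.1) before and (2.7, 4.3) after, so it travelled √(1.5² + 2.8²) ≈ 3.2 units.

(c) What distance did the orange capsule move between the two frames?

1.7

From (2.0, 3.0) to (3.7, 3.0), the orange capsule covered √(1.7² + 0.0²) ≈ 1.7 units.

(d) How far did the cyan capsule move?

2.3

The cyan capsule moved from about (1.7, 8.1) to (4.0, 8.2), a distance of √(2.3² + 0.1²) ≈ 2.3.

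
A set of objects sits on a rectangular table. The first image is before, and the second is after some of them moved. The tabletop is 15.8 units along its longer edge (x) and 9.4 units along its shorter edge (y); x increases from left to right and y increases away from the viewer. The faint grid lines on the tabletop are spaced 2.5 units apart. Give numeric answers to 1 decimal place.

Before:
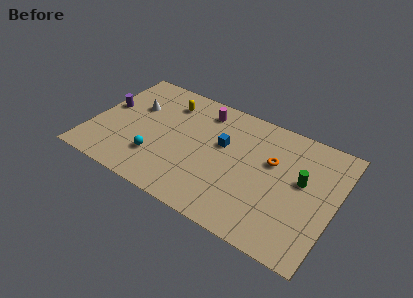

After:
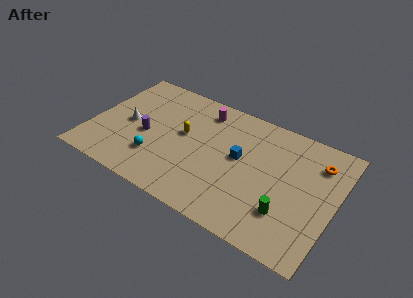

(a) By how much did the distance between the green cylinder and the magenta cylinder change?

+0.9

Before: roughly 7.2 units apart; after: 8.1. That's 0.9 units further apart.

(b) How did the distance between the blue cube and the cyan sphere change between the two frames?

+0.7

Before: roughly 5.0 units apart; after: 5.7. That's 0.7 units further apart.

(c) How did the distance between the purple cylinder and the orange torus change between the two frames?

+0.4

They were about 10.8 units apart before and 11.2 after — 0.4 units further apart.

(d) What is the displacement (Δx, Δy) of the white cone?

(-0.2, -1.6)

From the two frames, the white cone sits at roughly (2.5, 6.1) before and (2.3, 4.5) after.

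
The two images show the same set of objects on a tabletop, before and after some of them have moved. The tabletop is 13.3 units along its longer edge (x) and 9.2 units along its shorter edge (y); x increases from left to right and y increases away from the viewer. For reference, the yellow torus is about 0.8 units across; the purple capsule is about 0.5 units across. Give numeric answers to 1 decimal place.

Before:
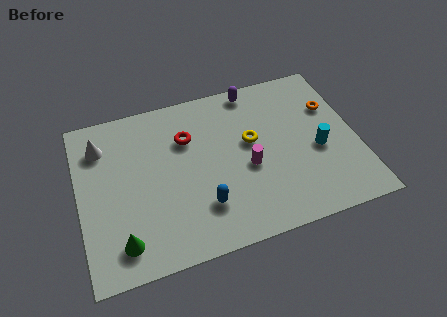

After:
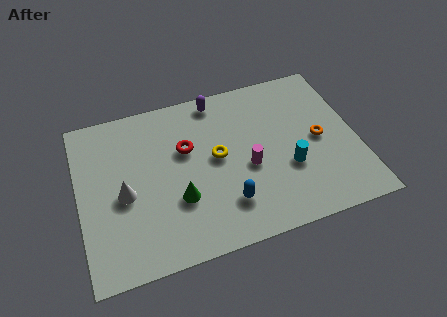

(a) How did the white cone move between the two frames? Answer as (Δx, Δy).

(0.9, -3.0)

The white cone was at about (1.2, 7.1) and moved to about (2.1, 4.1).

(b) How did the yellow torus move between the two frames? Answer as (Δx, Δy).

(-1.7, -0.4)

The yellow torus started near (8.3, 5.3) and ended near (6.6, 4.9).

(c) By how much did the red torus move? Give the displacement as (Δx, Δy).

(-0.1, -0.6)

The red torus started near (5.3, 6.4) and ended near (5.2, 5.8).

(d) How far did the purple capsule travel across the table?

1.8

The purple capsule moved from about (8.7, 8.3) to (6.9, 8.2), a distance of √(1.8² + 0.1²) ≈ 1.8.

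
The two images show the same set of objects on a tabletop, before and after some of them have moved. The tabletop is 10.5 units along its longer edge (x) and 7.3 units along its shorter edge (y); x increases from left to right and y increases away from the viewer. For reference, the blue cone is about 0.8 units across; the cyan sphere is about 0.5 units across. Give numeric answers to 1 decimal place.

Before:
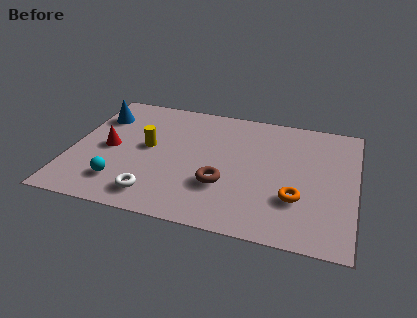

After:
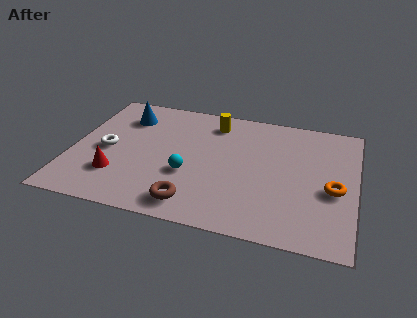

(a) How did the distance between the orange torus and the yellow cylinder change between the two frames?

-0.4

They were about 5.8 units apart before and 5.4 after — 0.4 units closer together.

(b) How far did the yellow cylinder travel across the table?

3.1

From (2.8, 3.9) to (5.1, 6.0), the yellow cylinder covered √(2.3² + 2.1²) ≈ 3.1 units.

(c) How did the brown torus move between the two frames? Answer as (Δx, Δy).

(-1.0, -1.3)

The brown torus was at about (5.7, 2.4) and moved to about (4.7, 1.1).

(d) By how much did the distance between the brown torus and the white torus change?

+1.4

Before: roughly 2.7 units apart; after: 4.1. That's 1.4 units further apart.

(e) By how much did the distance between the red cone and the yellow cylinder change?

+3.7

The distance was about 1.5 in the first image and 5.2 in the second, so they moved 3.7 units further apart.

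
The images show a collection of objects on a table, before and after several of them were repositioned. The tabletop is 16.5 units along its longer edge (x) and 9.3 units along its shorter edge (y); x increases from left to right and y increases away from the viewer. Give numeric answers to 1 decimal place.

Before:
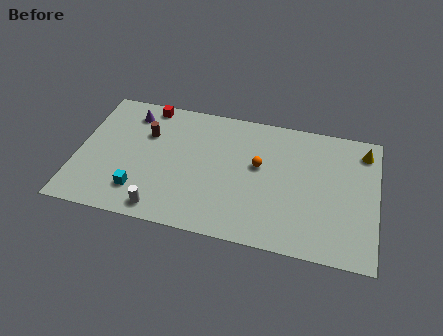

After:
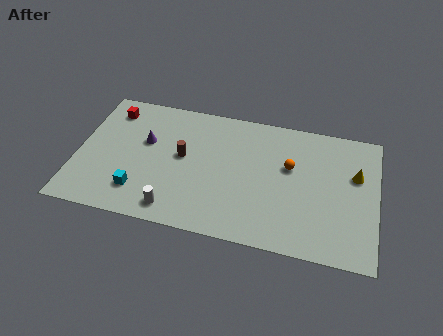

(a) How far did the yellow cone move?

1.8

The yellow cone was near (15.7, 7.7) before and (15.3, 5.9) after, so it travelled √(0.4² + 1.8²) ≈ 1.8 units.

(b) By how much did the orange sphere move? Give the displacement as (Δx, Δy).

(1.7, 0.3)

The orange sphere started near (10.0, 5.4) and ended near (11.7, 5.7).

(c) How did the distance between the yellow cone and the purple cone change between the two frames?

-1.4

They were about 13.0 units apart before and 11.6 after — 1.4 units closer together.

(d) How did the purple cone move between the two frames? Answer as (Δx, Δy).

(1.0, -1.9)

The purple cone started near (2.7, 7.6) and ended near (3.7, 5.7).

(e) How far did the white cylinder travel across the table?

0.7

The white cylinder was near (4.9, 1.1) before and (5.6, 1.3) after, so it travelled √(0.7² + 0.2²) ≈ 0.7 units.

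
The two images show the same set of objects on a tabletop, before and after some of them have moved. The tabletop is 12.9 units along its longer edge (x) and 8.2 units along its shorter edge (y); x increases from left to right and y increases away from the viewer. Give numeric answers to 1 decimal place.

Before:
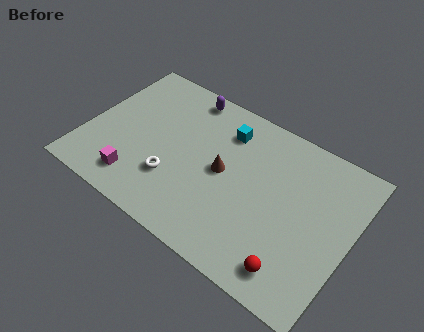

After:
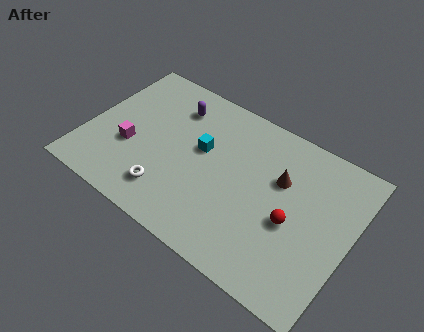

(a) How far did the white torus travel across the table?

0.8

The white torus moved from about (4.5, 2.5) to (4.4, 1.7), a distance of √(0.1² + 0.8²) ≈ 0.8.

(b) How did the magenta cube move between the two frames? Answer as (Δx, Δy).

(-0.7, 1.6)

The magenta cube was at about (2.9, 1.5) and moved to about (2.2, 3.1).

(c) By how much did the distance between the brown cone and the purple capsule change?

+1.6

Before: roughly 4.0 units apart; after: 5.6. That's 1.6 units further apart.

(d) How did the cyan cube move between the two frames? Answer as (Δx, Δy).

(-0.9, -1.6)

The cyan cube started near (6.4, 6.4) and ended near (5.5, 4.8).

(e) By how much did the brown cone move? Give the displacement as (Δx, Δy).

(2.6, 1.1)

The brown cone started near (6.7, 4.2) and ended near (9.3, 5.3).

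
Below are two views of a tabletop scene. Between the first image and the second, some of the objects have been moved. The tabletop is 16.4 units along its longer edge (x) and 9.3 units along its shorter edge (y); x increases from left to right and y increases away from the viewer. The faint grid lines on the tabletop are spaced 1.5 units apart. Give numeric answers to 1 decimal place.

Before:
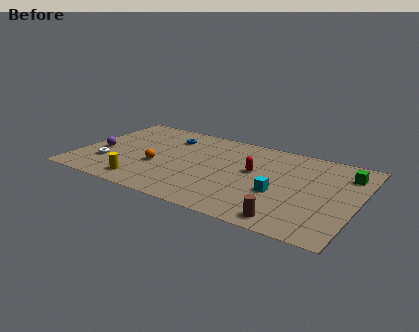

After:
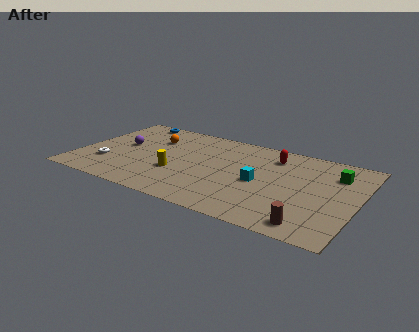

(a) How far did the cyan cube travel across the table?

1.4

The cyan cube was near (12.0, 3.6) before and (10.8, 4.3) after, so it travelled √(1.2² + 0.7²) ≈ 1.4 units.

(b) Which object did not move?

the white torus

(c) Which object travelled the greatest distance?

the orange sphere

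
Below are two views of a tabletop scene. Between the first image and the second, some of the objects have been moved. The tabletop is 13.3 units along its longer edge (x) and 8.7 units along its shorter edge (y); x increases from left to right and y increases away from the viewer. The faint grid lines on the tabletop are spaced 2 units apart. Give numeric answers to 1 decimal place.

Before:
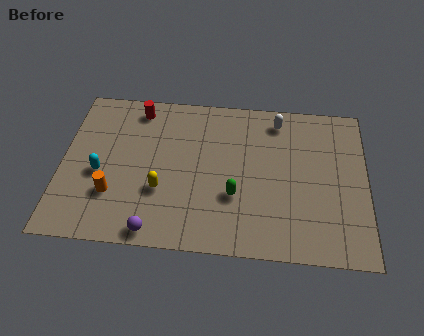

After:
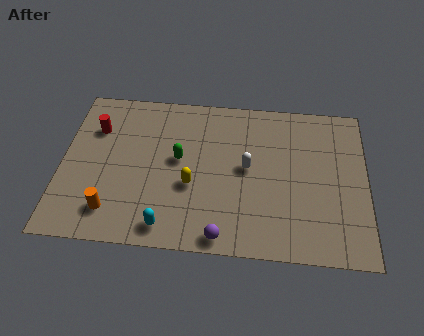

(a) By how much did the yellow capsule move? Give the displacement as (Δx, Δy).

(1.3, 0.4)

The yellow capsule was at about (4.4, 3.0) and moved to about (5.7, 3.4).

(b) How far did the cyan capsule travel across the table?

4.0

The cyan capsule moved from about (1.7, 3.7) to (4.7, 1.1), a distance of √(3.0² + 2.6²) ≈ 4.0.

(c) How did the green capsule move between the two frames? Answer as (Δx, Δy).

(-2.5, 1.8)

The green capsule started near (7.6, 3.0) and ended near (5.1, 4.8).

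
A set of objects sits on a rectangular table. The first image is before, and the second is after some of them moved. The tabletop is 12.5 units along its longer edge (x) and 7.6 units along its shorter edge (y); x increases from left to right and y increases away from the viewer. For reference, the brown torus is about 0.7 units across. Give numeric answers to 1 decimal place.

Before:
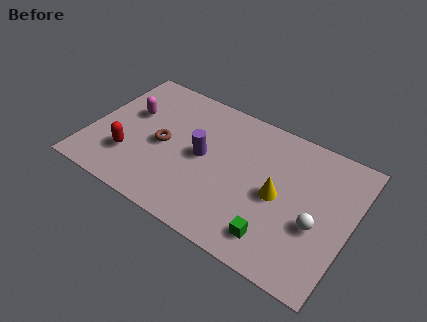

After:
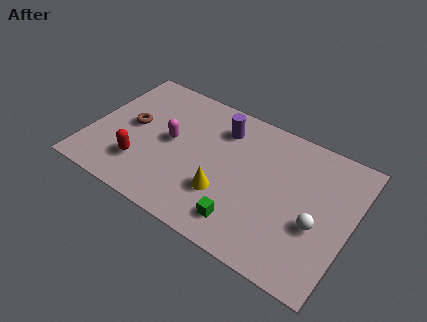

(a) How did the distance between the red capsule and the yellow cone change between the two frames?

-3.1

Before: roughly 7.1 units apart; after: 4.0. That's 3.1 units closer together.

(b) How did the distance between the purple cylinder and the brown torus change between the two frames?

+2.6

They were about 1.9 units apart before and 4.5 after — 2.6 units further apart.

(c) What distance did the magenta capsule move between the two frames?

2.2

The magenta capsule was near (1.7, 4.7) before and (3.8, 4.0) after, so it travelled √(2.1² + 0.7²) ≈ 2.2 units.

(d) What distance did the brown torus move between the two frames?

1.6

The brown torus was near (3.5, 3.6) before and (1.9, 4.0) after, so it travelled √(1.6² + 0.4²) ≈ 1.6 units.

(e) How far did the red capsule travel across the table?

0.6

The red capsule was near (2.1, 2.2) before and (2.7, 2.0) after, so it travelled √(0.6² + 0.2²) ≈ 0.6 units.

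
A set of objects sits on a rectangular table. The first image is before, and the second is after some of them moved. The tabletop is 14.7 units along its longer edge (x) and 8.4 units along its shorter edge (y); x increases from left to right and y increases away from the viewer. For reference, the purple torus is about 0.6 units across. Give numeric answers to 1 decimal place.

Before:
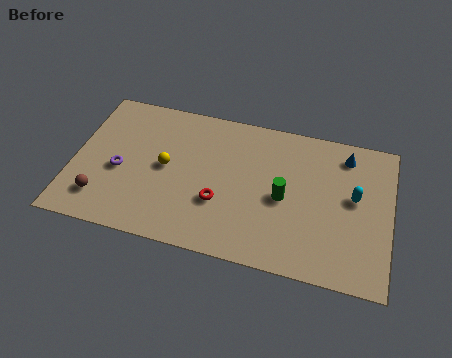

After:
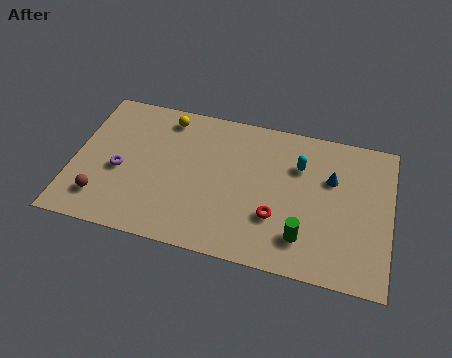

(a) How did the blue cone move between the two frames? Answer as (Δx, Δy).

(-0.6, -1.5)

The blue cone was at about (12.5, 7.0) and moved to about (11.9, 5.5).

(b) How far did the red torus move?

2.6

The red torus was near (6.9, 2.9) before and (9.5, 2.7) after, so it travelled √(2.6² + 0.2²) ≈ 2.6 units.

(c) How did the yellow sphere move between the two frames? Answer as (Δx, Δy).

(-0.2, 2.9)

From the two frames, the yellow sphere sits at roughly (4.3, 4.3) before and (4.1, 7.2) after.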